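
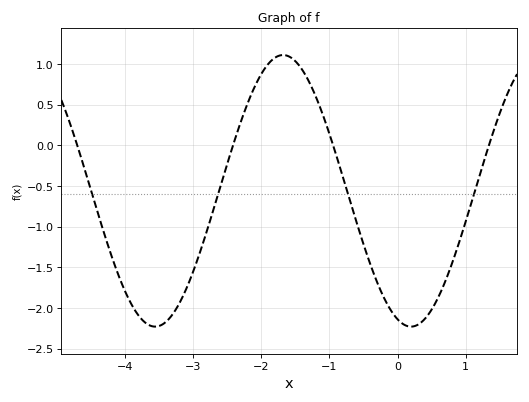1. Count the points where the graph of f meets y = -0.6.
4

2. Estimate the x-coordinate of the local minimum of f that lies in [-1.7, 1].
0.197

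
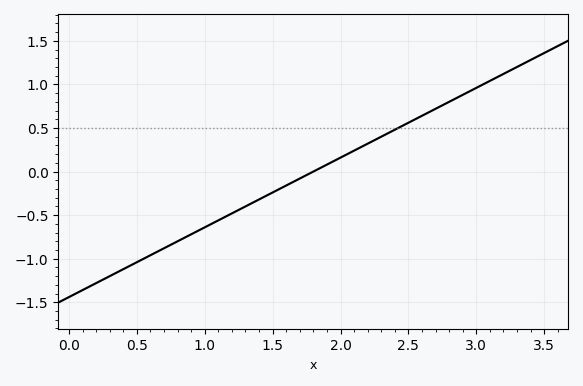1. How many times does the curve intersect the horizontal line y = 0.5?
1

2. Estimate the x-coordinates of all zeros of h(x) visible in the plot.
1.8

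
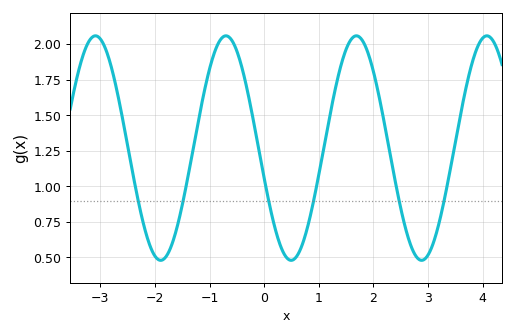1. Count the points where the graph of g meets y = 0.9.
6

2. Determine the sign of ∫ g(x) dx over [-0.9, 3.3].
positive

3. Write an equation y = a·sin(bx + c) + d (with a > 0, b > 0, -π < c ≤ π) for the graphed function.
y = 0.79sin(2.63x - 2.87) + 1.27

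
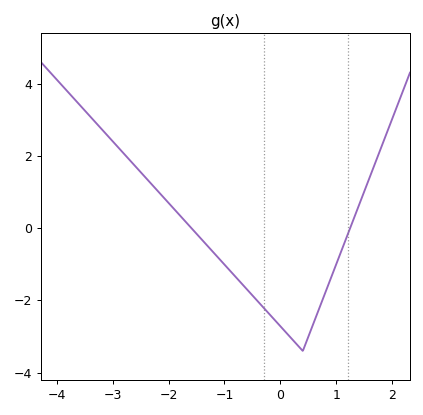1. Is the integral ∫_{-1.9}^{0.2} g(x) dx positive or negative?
negative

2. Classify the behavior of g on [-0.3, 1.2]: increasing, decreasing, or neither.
neither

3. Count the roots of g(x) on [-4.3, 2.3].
2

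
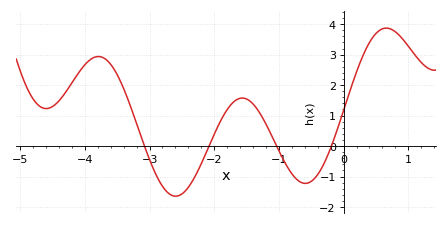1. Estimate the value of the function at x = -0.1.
0.5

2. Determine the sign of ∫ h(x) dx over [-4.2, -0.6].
positive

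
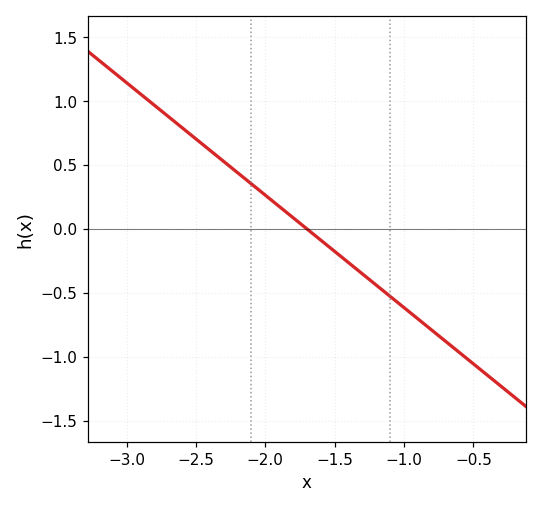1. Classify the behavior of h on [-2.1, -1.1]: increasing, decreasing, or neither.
decreasing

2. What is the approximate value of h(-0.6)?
-0.968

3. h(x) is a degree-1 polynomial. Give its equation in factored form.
y = -0.88(x + 1.7)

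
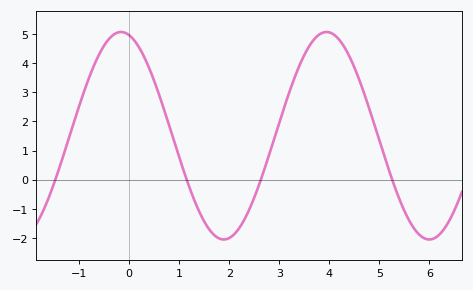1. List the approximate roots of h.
-1.4, 1.2, 2.6, 5.2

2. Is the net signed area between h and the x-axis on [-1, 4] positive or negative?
positive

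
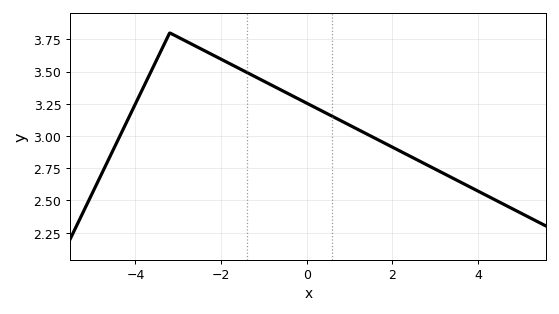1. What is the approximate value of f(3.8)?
2.61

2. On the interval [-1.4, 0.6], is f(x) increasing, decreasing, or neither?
decreasing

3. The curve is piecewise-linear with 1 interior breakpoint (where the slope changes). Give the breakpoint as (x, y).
(-3.2, 3.8)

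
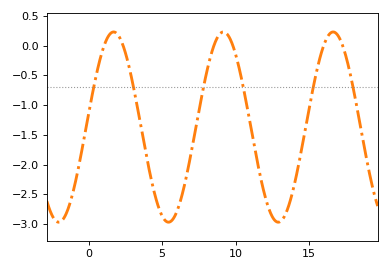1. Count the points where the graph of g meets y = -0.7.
6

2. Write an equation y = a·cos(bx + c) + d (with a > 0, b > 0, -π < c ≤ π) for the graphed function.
y = 1.6cos(0.84x - 1.4) - 1.37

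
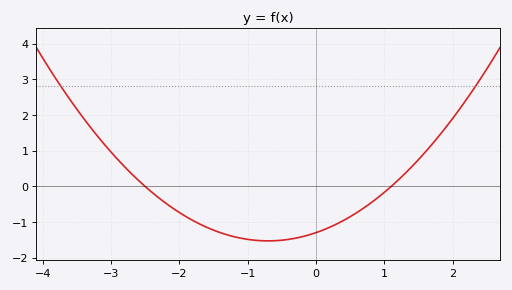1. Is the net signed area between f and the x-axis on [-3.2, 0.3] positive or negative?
negative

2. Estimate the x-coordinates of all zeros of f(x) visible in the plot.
-2.5, 1.1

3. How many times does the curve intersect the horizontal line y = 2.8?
2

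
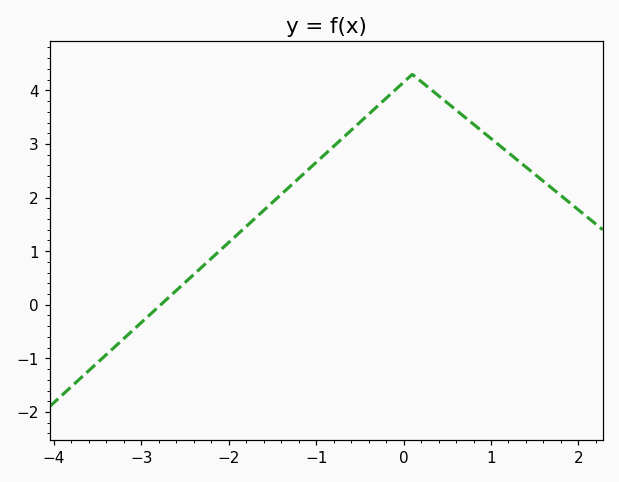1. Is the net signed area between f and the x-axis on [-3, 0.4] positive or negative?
positive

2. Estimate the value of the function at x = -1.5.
1.9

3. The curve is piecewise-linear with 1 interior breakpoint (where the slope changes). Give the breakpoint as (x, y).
(0.1, 4.3)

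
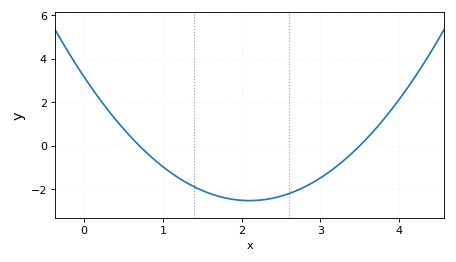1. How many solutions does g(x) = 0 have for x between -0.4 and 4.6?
2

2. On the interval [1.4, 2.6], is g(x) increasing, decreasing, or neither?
neither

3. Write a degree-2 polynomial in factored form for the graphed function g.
y = 1.29(x - 0.7)(x - 3.5)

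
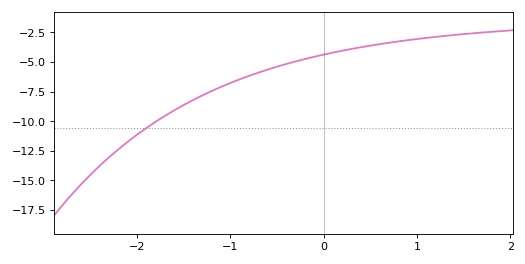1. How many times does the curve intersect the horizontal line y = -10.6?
1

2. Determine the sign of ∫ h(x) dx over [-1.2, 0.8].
negative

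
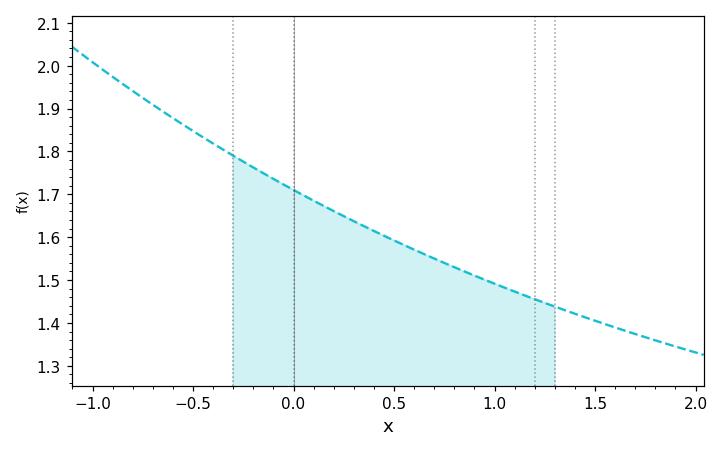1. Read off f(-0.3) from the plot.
1.79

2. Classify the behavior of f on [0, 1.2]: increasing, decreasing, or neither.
decreasing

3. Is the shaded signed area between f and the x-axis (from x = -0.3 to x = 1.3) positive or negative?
positive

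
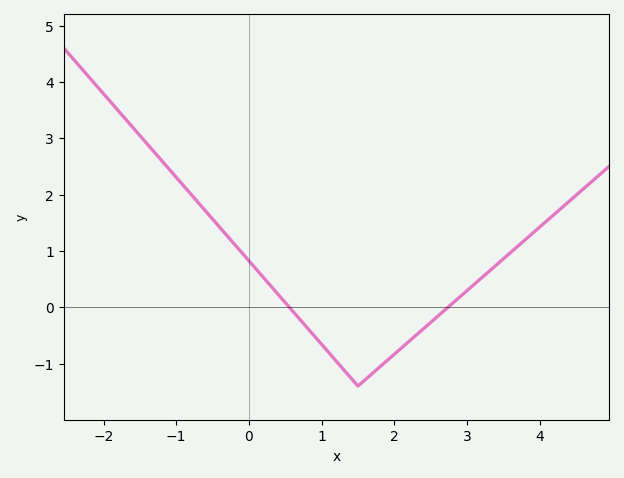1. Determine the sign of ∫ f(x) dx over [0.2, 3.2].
negative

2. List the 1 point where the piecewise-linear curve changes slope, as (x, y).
(1.5, -1.4)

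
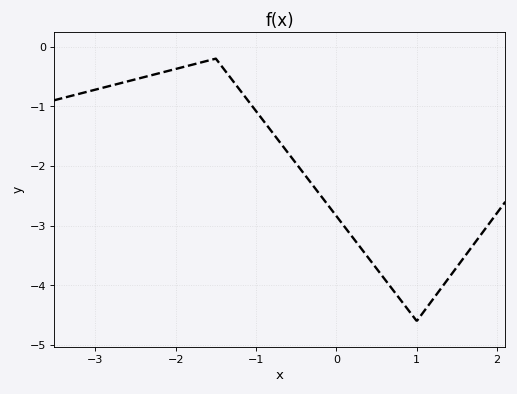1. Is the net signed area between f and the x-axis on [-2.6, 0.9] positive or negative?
negative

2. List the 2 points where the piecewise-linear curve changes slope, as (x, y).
(-1.5, -0.2); (1, -4.6)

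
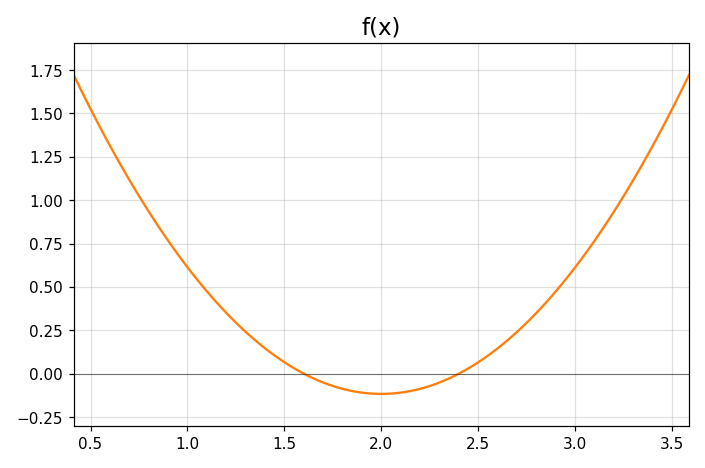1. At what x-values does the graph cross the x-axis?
1.6, 2.4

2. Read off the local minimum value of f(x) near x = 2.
-0.117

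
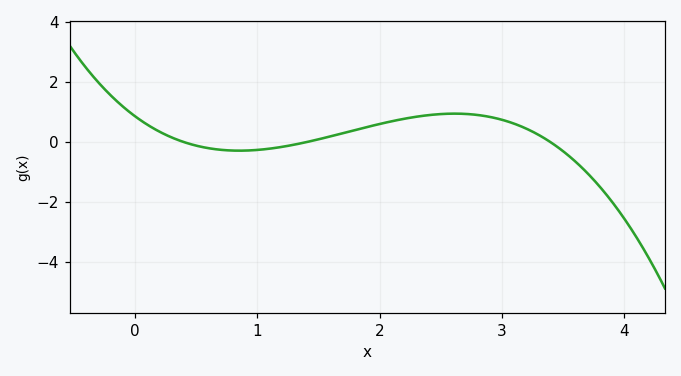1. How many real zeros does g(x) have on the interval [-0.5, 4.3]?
3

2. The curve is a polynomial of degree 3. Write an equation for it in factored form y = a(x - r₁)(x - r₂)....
y = -0.45(x - 0.4)(x - 1.4)(x - 3.4)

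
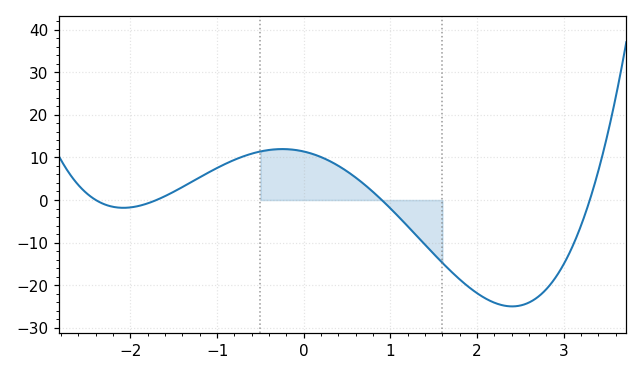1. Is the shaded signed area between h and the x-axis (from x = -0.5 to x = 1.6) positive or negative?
positive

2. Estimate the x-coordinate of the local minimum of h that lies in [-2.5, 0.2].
-2.08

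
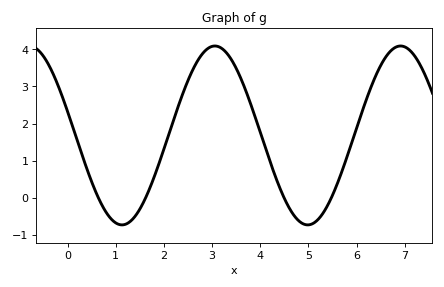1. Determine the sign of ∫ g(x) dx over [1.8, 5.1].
positive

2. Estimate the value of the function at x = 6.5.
3.57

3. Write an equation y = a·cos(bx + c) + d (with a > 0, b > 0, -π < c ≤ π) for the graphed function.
y = 2.41cos(1.63x + 1.3) + 1.68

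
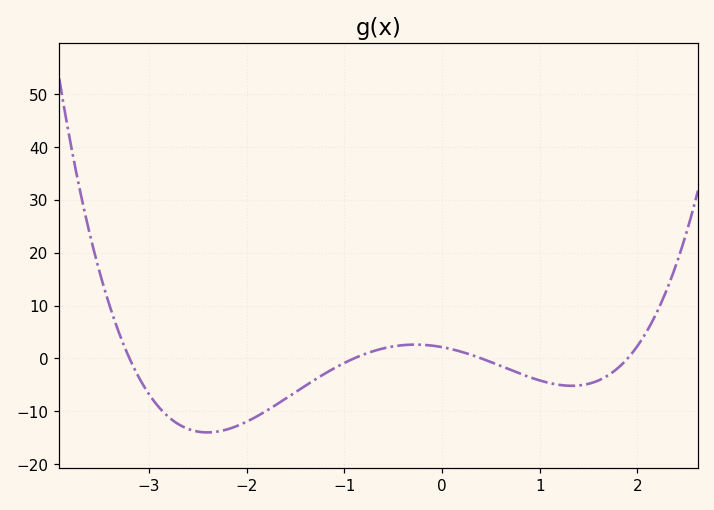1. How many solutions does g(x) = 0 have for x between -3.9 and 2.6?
4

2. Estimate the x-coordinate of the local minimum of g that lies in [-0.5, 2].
1.3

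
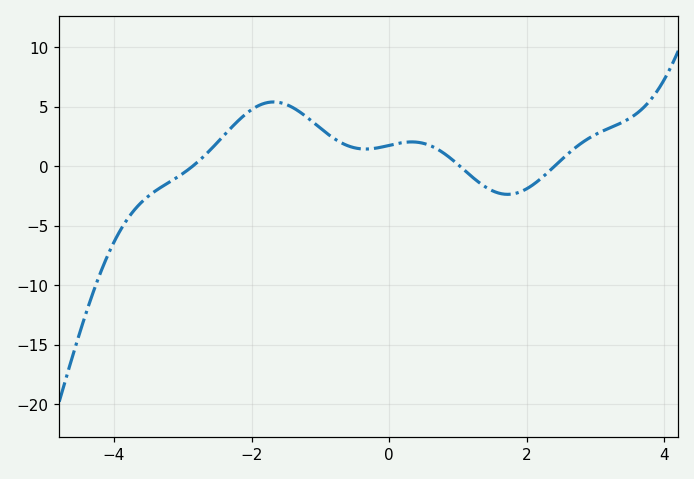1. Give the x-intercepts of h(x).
-2.8, 1, 2.4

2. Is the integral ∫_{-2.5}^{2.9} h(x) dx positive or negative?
positive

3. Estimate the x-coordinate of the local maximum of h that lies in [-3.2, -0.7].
-1.6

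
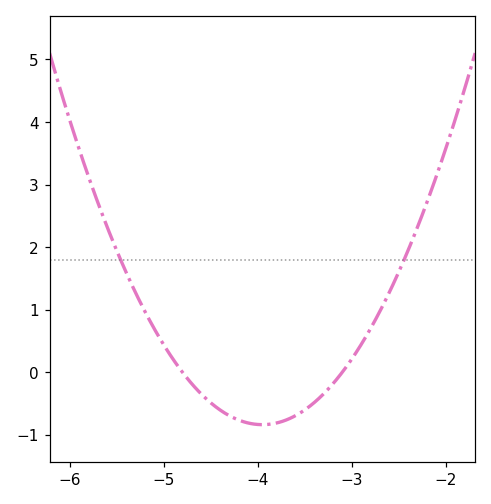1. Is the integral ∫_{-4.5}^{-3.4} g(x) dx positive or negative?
negative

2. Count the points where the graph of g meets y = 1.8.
2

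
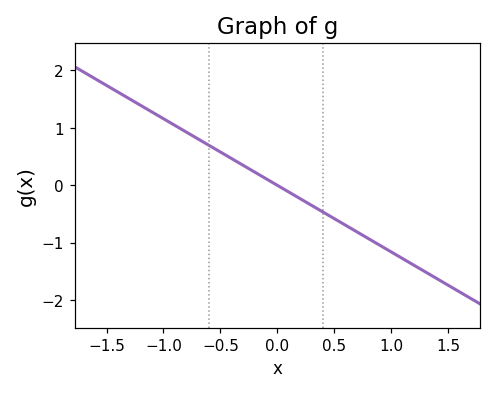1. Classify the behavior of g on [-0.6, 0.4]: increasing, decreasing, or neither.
decreasing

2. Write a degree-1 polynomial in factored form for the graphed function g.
y = -1.16(x - 0)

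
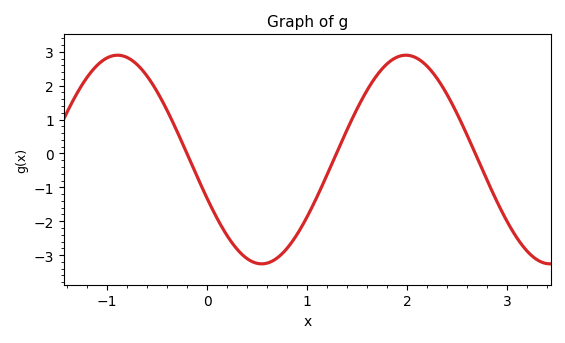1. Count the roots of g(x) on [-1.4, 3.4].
3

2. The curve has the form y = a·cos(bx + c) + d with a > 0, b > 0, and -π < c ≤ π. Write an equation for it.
y = 3.08cos(2.18x + 1.95) - 0.18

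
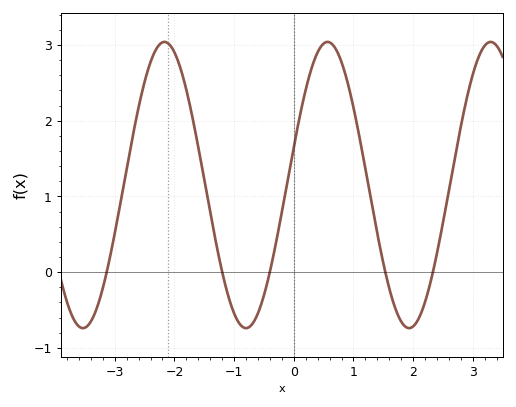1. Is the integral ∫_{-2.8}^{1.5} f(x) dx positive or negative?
positive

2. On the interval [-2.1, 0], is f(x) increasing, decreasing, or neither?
neither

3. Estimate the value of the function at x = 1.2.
1.4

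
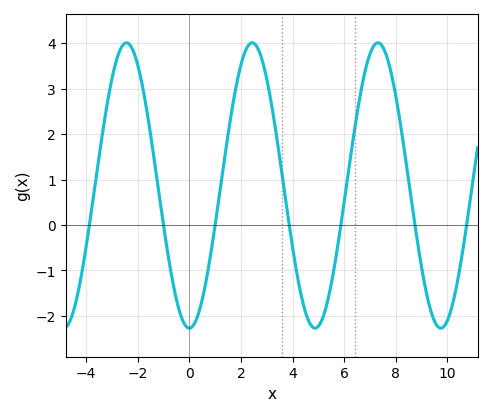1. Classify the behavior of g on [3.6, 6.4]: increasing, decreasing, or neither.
neither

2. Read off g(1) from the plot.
-0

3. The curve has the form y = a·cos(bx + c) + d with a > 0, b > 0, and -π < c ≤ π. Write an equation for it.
y = 3.14cos(1.29x - 3.14) + 0.87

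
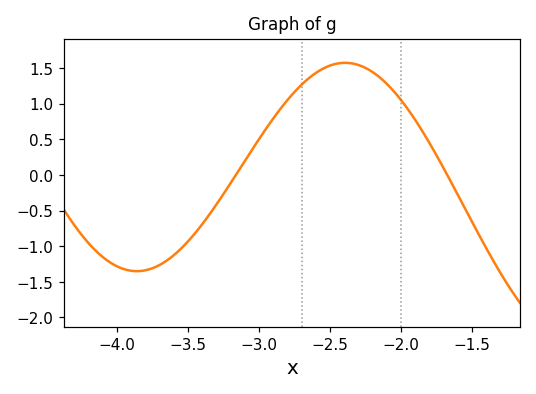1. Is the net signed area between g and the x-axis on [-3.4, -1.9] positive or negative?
positive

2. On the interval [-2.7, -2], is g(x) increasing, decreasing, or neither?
neither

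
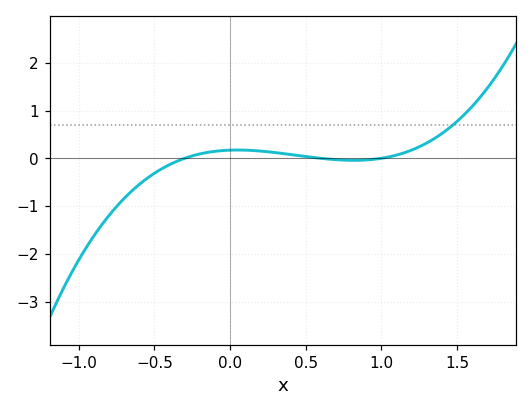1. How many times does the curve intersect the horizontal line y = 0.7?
1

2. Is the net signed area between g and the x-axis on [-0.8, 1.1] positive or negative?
negative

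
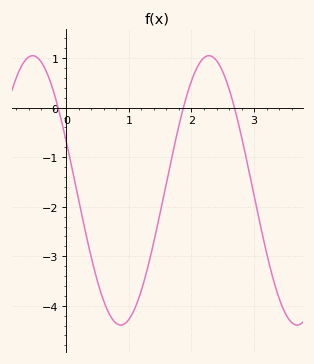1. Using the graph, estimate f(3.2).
-2.93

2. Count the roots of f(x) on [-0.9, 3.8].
3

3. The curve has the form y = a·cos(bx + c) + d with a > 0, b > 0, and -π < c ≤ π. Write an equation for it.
y = 2.72cos(2.23x + 1.2) - 1.67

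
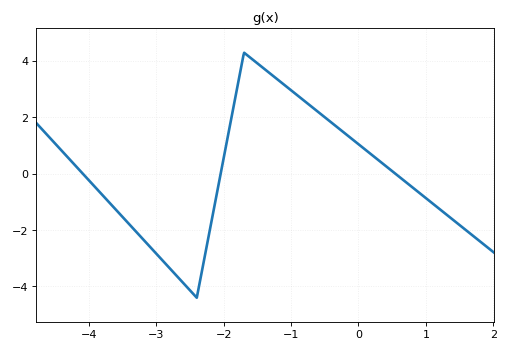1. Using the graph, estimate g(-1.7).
4.2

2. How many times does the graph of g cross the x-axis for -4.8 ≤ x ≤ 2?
3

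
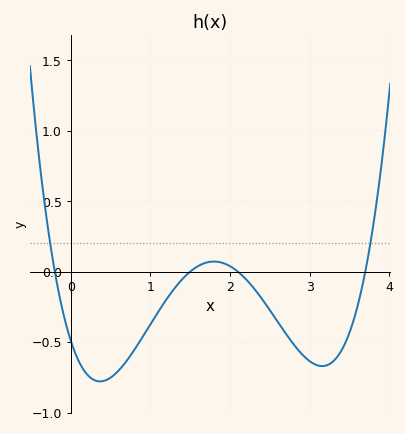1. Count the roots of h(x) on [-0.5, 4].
4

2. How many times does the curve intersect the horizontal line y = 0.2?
2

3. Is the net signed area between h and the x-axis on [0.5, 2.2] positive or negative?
negative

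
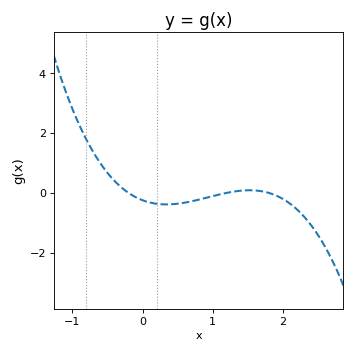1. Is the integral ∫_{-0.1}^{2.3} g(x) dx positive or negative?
negative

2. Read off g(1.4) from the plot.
0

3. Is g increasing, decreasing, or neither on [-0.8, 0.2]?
decreasing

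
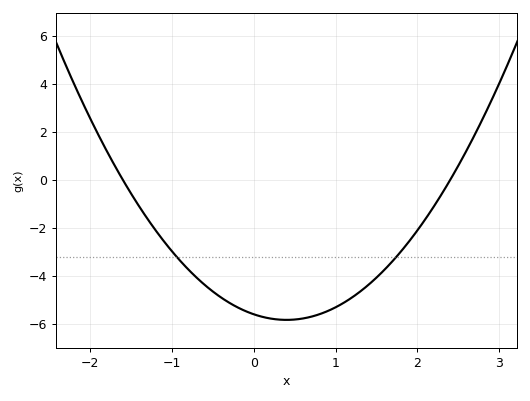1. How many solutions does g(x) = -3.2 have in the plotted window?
2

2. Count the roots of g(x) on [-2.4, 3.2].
2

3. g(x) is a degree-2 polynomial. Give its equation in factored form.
y = 1.46(x + 1.6)(x - 2.4)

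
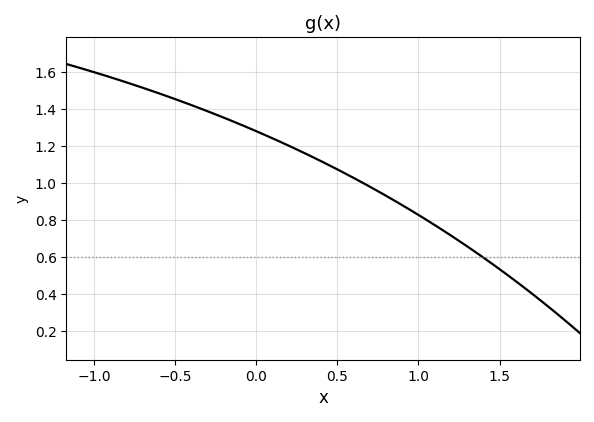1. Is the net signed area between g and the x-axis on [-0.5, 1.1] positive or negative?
positive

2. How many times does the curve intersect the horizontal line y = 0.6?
1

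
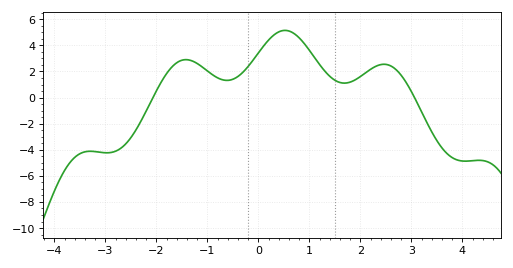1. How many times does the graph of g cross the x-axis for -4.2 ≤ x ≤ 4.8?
2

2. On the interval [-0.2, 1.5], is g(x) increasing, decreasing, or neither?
neither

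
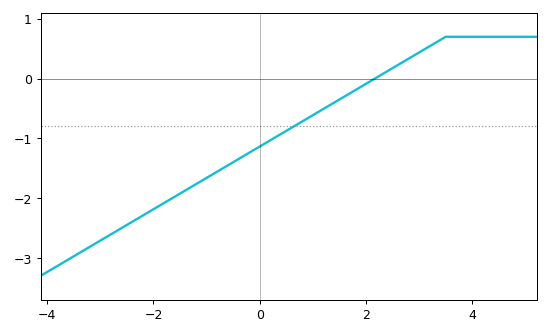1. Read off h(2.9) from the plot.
0.385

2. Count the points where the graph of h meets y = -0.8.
1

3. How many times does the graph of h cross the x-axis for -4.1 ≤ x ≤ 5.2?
1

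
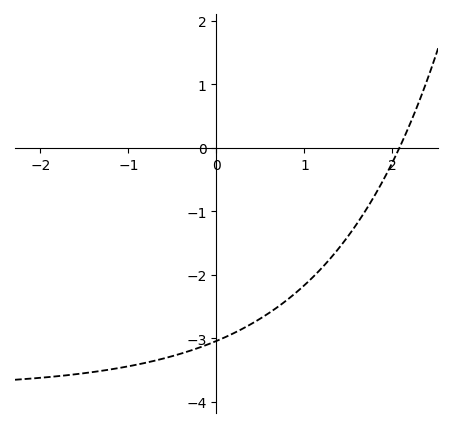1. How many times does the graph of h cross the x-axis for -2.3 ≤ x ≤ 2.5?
1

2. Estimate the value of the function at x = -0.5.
-3.3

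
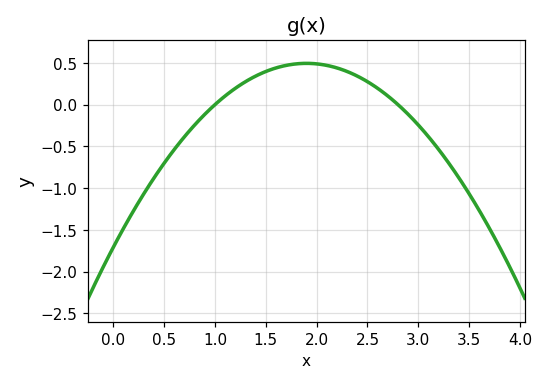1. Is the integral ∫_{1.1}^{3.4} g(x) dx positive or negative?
positive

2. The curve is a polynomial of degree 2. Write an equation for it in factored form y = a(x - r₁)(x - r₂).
y = -0.61(x - 1)(x - 2.8)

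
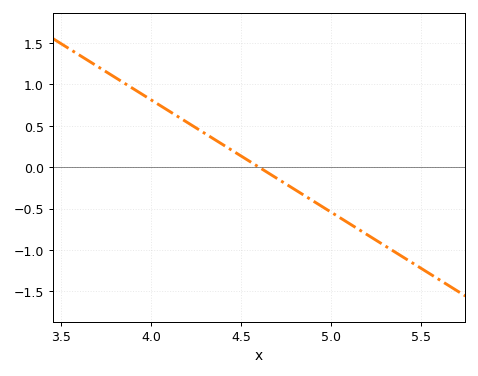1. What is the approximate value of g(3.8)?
1.1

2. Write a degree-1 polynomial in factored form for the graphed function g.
y = -1.36(x - 4.6)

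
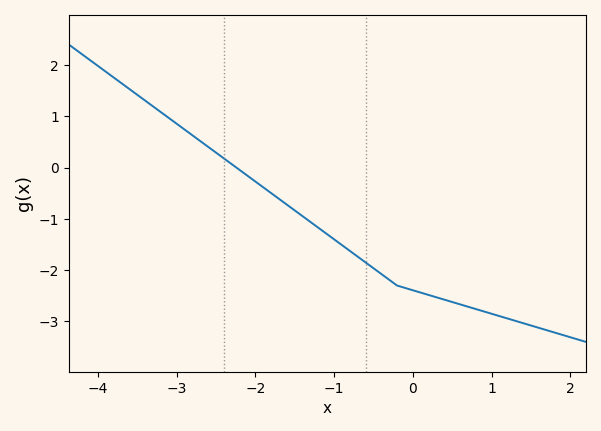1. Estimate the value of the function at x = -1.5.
-0.834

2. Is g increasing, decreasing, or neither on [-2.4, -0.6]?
decreasing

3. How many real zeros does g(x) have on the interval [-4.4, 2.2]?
1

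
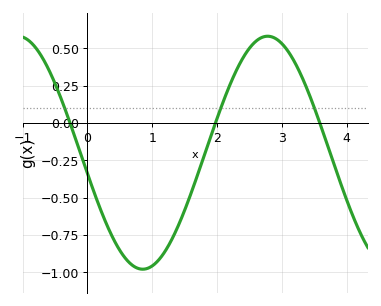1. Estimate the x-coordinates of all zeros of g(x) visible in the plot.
-0.27, 1.98, 3.58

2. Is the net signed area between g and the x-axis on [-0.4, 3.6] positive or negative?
negative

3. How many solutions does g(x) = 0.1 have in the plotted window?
3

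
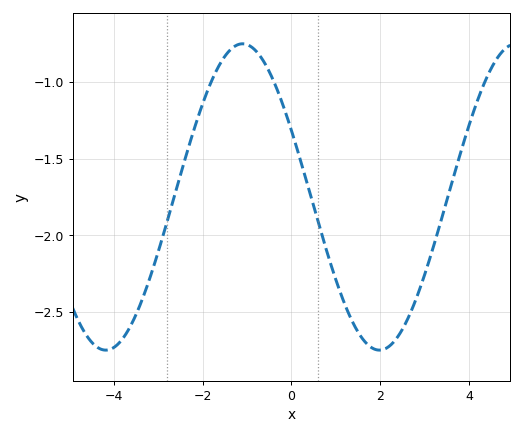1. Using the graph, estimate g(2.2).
-2.73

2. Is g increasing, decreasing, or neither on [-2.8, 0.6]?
neither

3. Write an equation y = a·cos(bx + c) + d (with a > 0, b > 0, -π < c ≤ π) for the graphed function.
y = 1cos(1.02x + 1.12) - 1.75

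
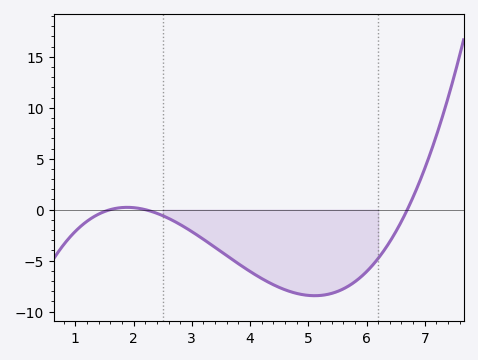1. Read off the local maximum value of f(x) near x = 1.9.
0.225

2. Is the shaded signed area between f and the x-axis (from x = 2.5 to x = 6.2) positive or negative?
negative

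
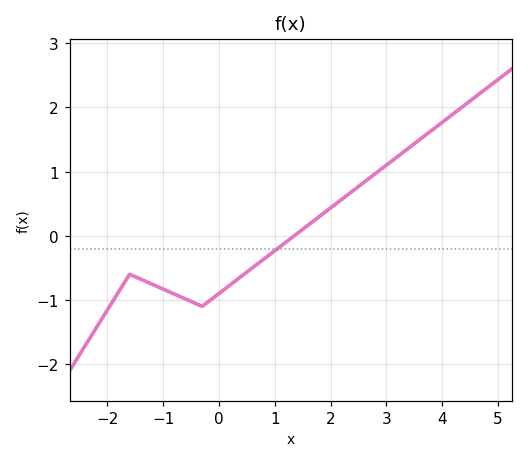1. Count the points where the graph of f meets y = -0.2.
1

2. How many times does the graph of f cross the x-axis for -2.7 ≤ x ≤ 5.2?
1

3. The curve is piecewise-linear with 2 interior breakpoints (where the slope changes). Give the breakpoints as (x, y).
(-1.6, -0.6); (-0.3, -1.1)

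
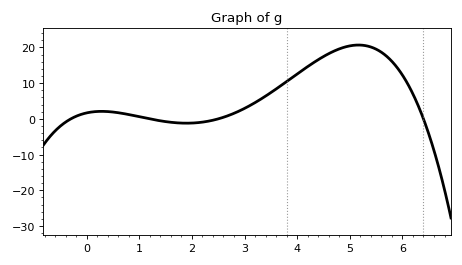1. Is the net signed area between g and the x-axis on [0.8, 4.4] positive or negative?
positive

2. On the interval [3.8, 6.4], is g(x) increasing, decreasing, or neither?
neither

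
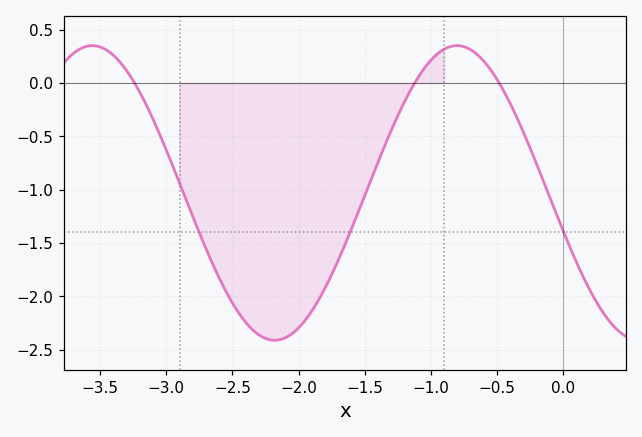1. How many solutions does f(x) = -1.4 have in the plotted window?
3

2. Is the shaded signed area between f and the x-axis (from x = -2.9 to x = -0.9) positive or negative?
negative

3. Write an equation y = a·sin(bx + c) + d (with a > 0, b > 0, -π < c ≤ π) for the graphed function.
y = 1.38sin(2.28x - 2.88) - 1.03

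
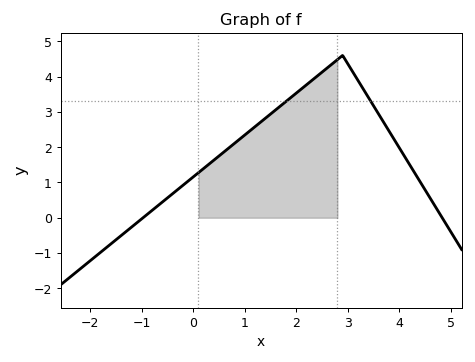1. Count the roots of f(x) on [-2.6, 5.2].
2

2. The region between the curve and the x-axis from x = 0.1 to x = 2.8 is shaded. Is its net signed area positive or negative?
positive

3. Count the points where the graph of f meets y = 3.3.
2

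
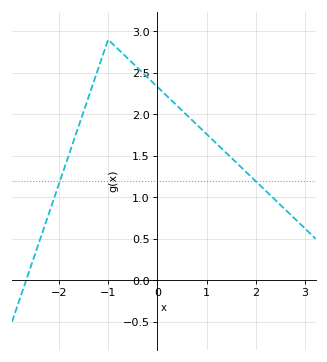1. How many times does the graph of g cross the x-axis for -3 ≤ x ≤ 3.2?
1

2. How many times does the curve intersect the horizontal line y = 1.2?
2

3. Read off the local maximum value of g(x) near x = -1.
2.9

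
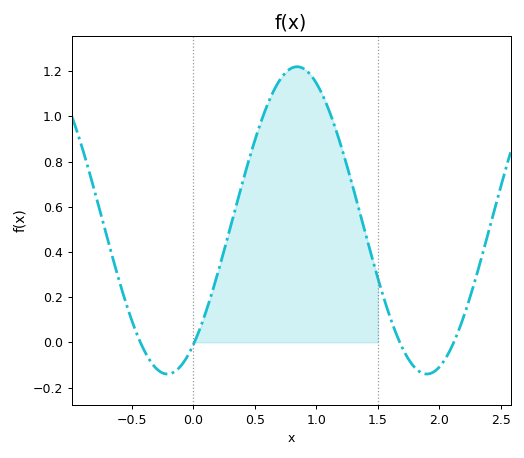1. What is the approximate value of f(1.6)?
0.1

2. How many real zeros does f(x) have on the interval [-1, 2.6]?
4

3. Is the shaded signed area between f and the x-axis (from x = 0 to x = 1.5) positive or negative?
positive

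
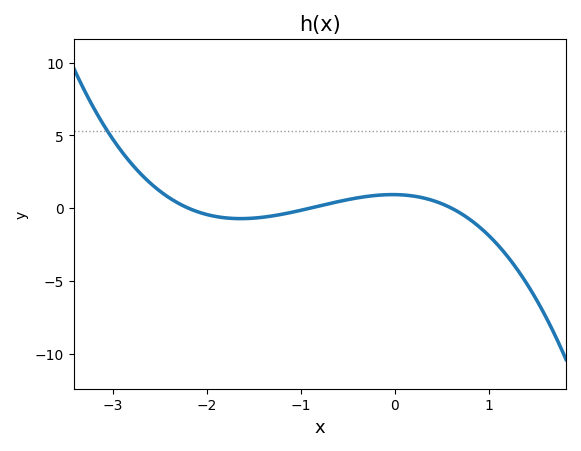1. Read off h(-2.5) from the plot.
1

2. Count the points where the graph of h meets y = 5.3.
1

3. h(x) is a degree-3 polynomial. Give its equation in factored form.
y = -0.78(x + 2.2)(x + 0.9)(x - 0.6)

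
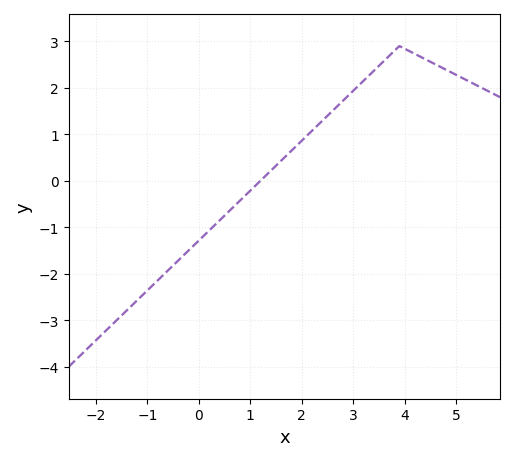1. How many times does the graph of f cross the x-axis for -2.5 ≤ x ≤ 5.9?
1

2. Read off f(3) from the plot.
1.93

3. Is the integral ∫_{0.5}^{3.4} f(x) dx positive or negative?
positive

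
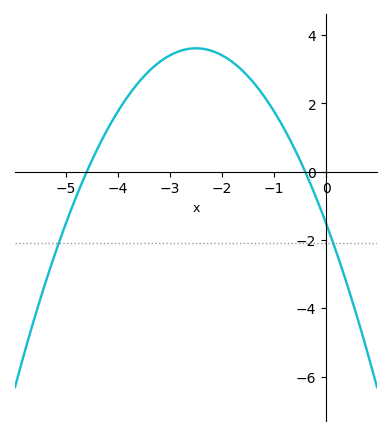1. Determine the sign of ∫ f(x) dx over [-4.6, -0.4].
positive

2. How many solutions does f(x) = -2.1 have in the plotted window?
2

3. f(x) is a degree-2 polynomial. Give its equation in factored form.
y = -0.82(x + 4.6)(x + 0.4)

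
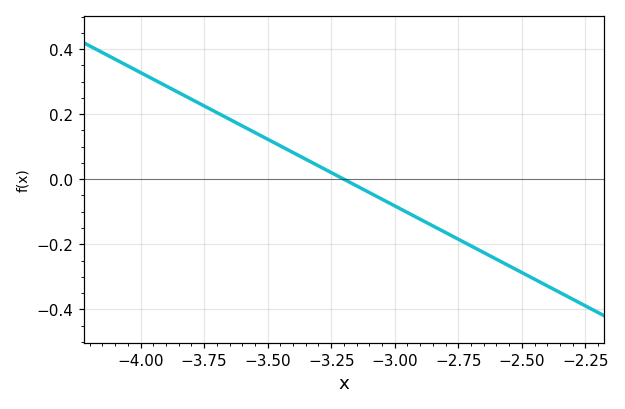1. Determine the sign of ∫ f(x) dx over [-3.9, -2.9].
positive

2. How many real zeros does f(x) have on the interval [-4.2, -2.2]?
1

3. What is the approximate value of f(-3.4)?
0.08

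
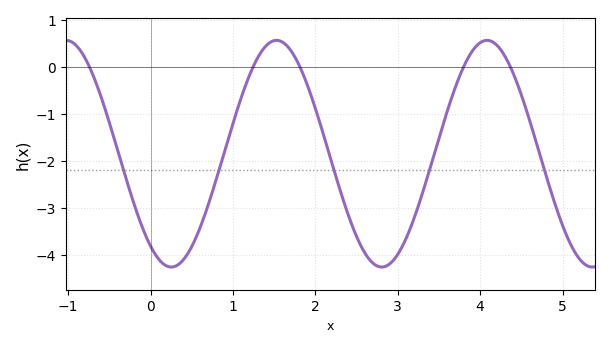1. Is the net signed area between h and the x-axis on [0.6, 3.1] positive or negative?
negative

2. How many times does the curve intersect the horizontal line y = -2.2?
5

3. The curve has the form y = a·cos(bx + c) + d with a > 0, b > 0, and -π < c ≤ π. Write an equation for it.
y = 2.41cos(2.5x + 2.5) - 1.85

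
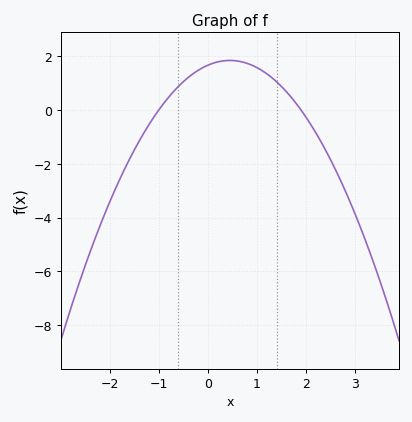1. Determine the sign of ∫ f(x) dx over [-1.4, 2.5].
positive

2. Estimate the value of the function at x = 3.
-3.87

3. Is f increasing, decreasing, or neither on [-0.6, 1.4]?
neither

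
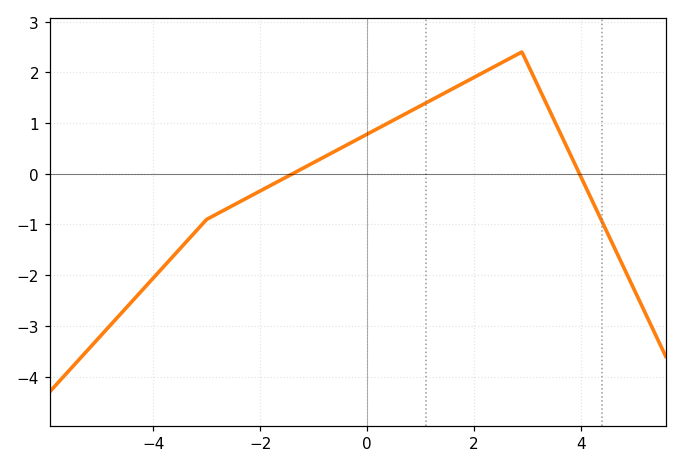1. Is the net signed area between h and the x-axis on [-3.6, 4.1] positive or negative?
positive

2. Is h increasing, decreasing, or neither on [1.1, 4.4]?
neither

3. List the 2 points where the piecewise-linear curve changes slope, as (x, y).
(-3, -0.9); (2.9, 2.4)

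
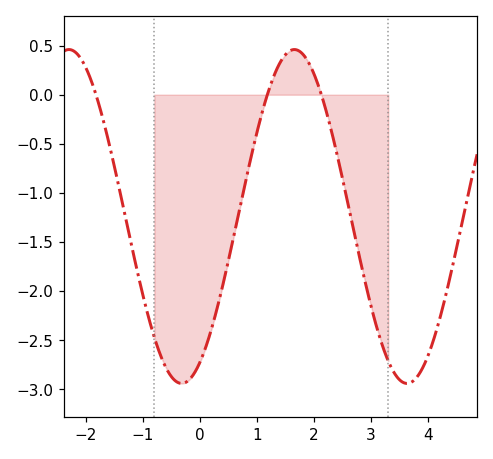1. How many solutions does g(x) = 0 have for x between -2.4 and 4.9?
3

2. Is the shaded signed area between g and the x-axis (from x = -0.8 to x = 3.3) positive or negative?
negative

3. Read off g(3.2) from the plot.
-2.55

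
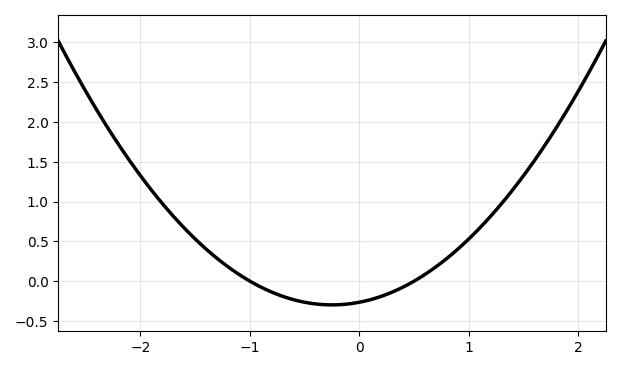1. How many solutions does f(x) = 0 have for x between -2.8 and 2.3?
2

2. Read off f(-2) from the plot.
1.35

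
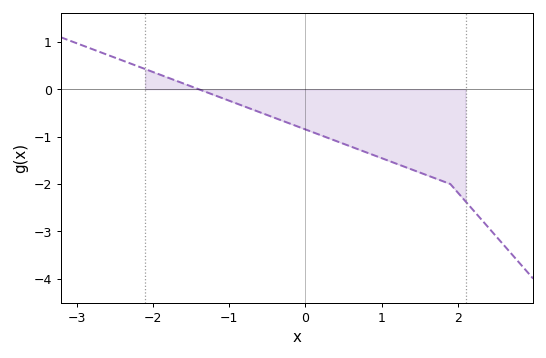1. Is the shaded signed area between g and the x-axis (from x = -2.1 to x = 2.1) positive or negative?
negative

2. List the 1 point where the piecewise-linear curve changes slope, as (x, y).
(1.9, -2)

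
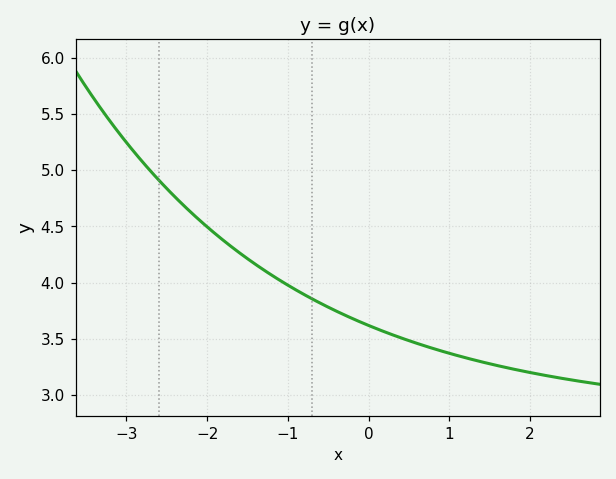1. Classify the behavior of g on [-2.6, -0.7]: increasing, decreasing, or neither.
decreasing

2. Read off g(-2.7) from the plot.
4.99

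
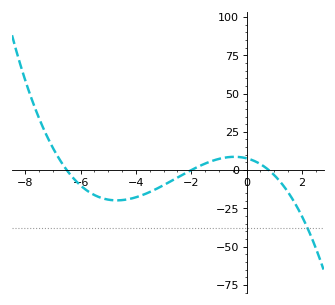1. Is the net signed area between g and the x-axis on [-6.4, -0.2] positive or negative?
negative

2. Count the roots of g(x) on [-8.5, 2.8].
3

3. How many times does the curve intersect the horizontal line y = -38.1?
1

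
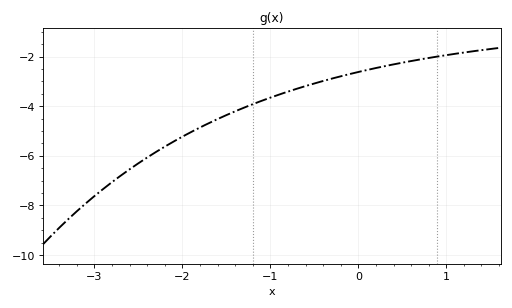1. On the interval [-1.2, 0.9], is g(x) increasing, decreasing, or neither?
increasing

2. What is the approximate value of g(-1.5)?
-4.4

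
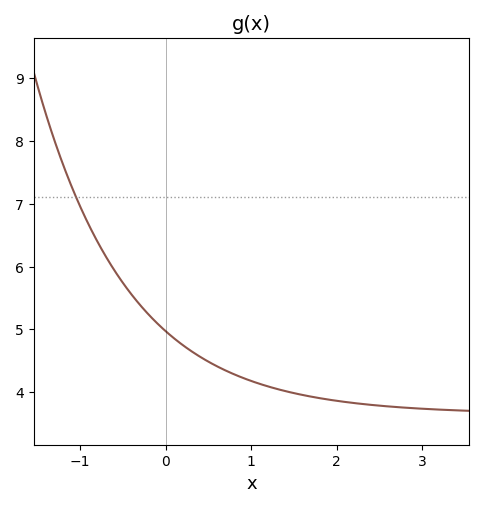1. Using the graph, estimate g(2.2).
3.8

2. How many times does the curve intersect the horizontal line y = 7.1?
1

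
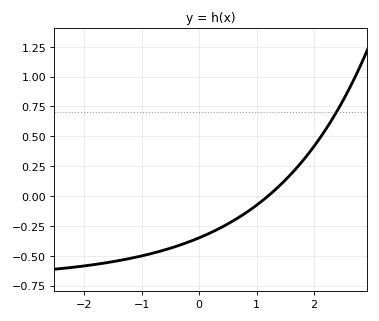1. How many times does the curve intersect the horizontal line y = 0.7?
1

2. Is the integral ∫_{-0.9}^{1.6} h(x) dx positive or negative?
negative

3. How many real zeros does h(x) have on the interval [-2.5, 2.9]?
1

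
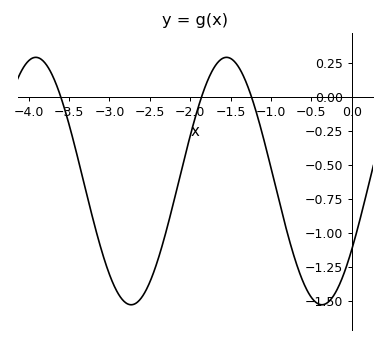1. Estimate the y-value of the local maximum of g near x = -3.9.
0.3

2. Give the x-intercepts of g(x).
-3.6, -1.9, -1.2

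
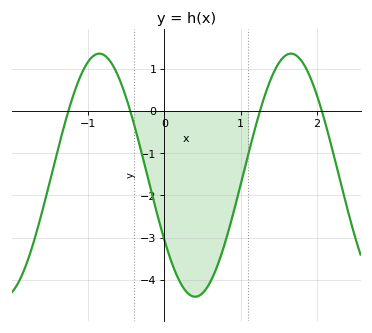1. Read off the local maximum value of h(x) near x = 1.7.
1.4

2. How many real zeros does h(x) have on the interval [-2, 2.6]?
4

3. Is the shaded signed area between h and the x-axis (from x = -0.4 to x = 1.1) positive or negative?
negative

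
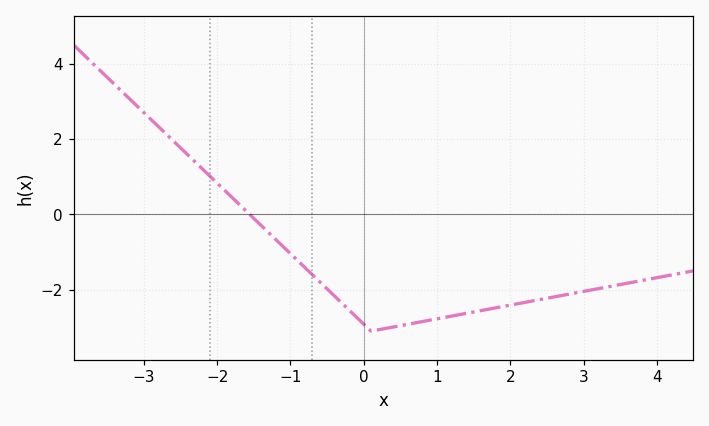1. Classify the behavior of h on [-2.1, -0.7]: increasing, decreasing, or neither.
decreasing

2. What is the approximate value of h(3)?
-2.04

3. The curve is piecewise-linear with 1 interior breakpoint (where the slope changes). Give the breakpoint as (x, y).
(0.1, -3.1)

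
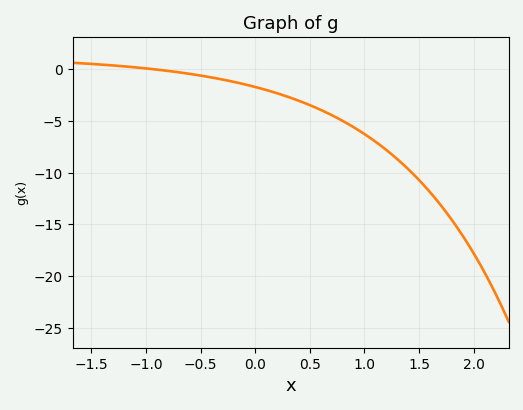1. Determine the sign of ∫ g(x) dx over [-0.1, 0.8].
negative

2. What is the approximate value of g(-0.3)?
-1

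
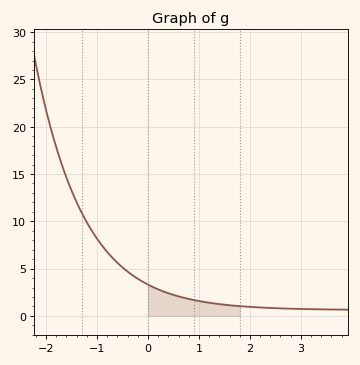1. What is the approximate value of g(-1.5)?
13.3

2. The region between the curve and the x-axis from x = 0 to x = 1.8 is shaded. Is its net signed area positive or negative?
positive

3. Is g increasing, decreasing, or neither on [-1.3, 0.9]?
decreasing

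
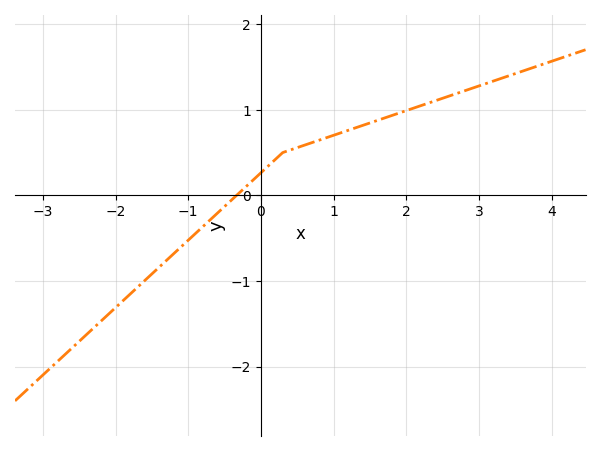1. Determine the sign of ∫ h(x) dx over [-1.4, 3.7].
positive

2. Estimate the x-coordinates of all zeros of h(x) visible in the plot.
-0.4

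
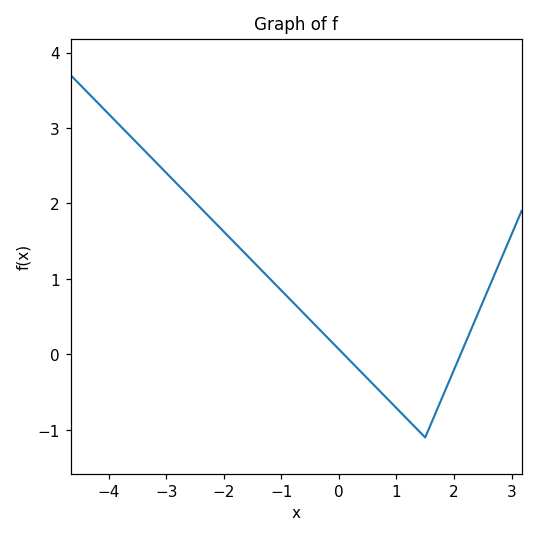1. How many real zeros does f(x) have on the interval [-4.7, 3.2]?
2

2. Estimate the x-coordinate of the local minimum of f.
1.4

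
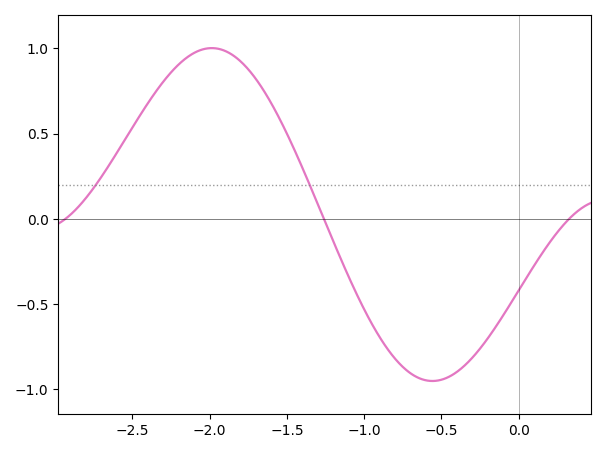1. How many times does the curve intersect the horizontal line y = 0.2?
2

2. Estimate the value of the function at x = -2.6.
0.4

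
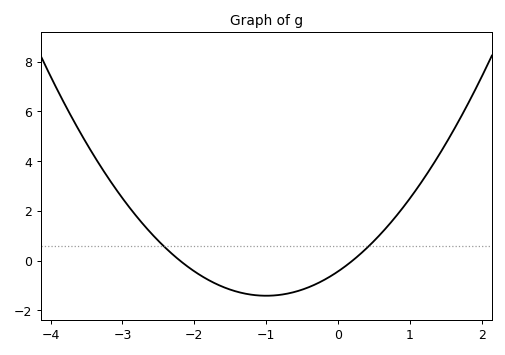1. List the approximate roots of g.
-2.2, 0.2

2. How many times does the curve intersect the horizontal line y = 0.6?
2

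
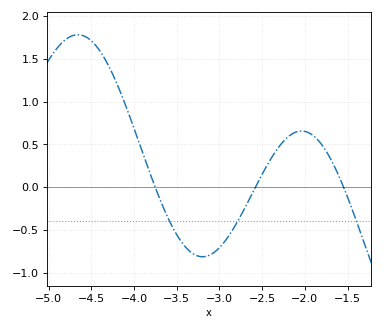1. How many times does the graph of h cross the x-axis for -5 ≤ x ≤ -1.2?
3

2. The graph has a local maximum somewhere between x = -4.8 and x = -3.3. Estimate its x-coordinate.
-4.66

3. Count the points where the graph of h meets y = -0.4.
3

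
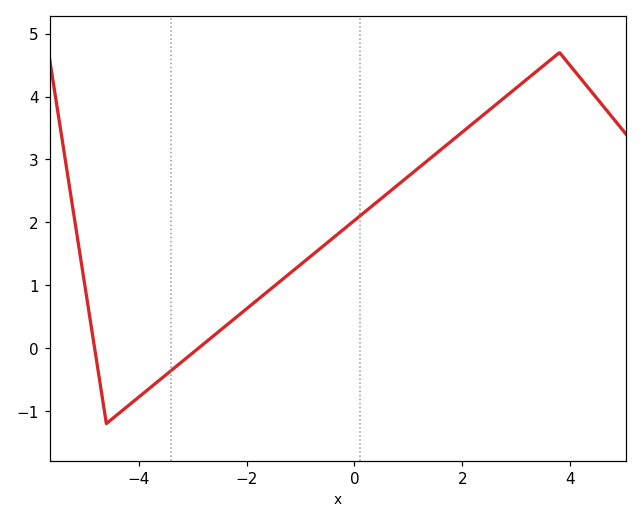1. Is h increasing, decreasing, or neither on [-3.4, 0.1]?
increasing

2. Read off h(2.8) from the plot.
4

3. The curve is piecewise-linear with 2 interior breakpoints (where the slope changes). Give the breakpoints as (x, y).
(-4.6, -1.2); (3.8, 4.7)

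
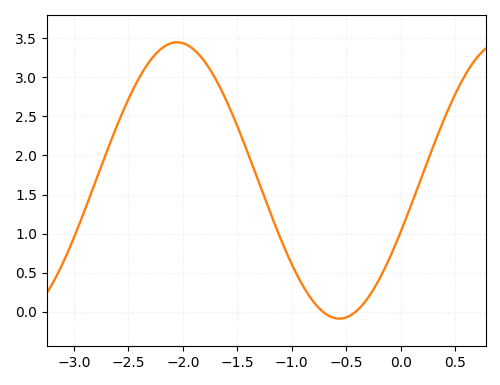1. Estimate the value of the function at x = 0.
1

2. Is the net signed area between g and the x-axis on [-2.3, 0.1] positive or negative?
positive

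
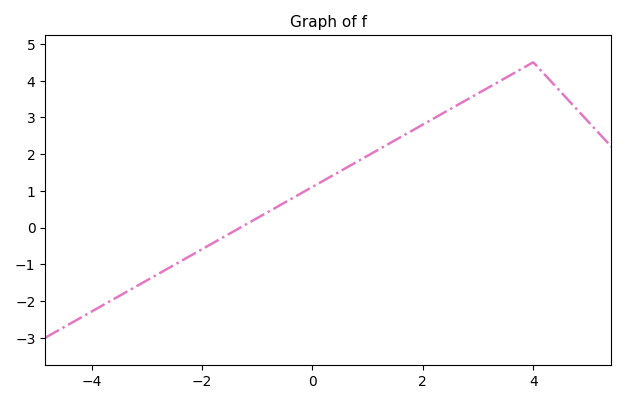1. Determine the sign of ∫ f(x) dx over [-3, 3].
positive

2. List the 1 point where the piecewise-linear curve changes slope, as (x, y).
(4, 4.5)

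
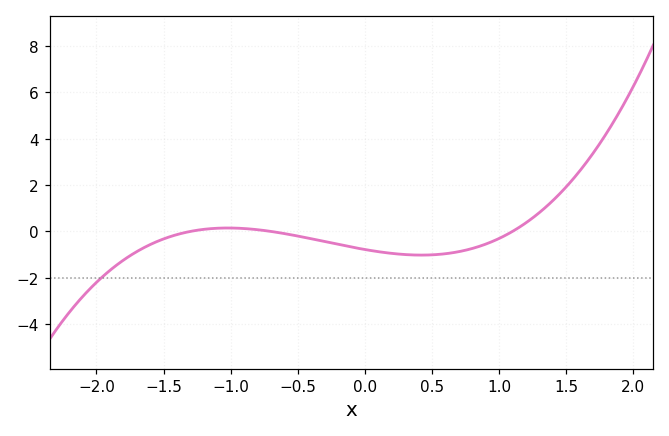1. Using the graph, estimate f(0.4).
-1.02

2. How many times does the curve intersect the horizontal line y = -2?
1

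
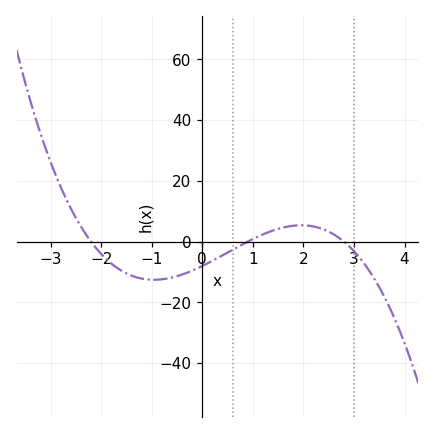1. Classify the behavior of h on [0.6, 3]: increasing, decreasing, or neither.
neither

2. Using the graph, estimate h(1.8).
6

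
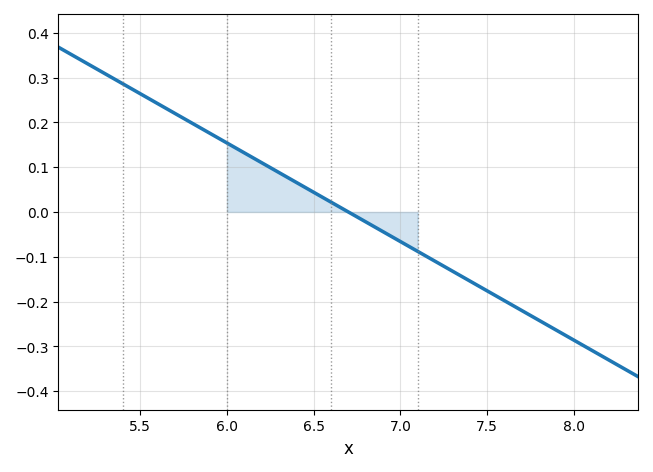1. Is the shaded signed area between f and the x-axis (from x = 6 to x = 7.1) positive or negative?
positive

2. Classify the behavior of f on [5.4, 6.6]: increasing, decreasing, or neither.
decreasing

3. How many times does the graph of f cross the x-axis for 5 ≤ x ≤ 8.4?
1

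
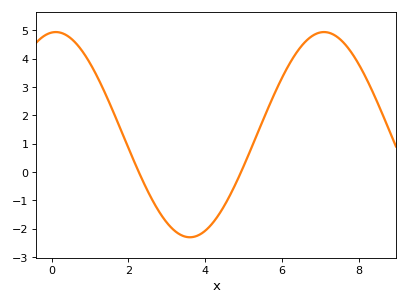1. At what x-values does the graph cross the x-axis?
2.27, 4.93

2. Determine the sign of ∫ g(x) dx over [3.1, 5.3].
negative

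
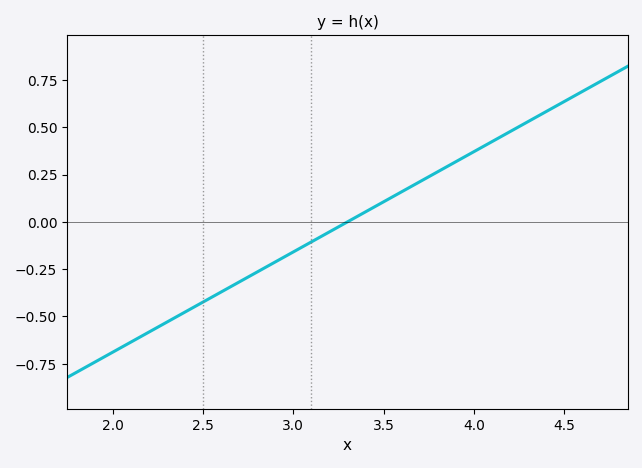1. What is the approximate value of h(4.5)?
0.64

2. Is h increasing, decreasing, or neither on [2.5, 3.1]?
increasing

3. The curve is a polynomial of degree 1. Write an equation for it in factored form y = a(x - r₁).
y = 0.53(x - 3.3)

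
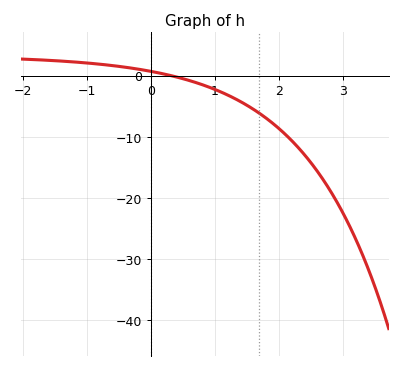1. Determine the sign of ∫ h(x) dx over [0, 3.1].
negative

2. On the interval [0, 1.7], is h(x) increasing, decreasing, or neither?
decreasing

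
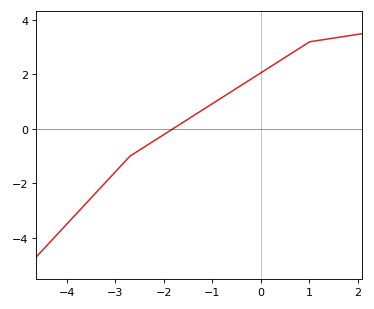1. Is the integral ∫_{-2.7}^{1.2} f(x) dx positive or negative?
positive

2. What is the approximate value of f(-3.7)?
-3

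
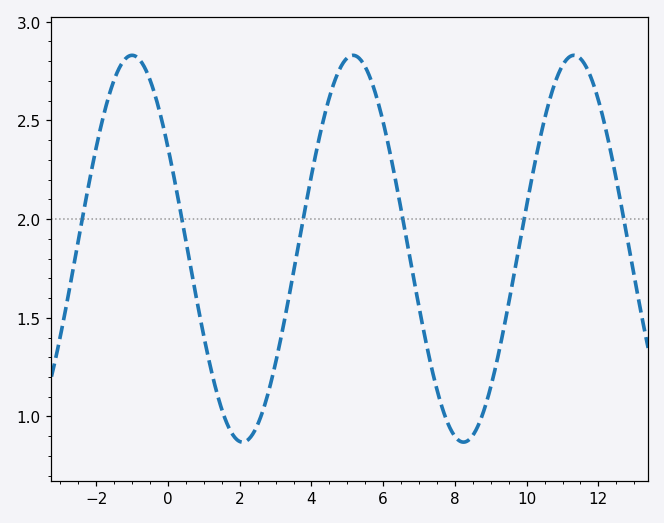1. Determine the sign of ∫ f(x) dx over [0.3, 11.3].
positive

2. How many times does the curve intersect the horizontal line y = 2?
6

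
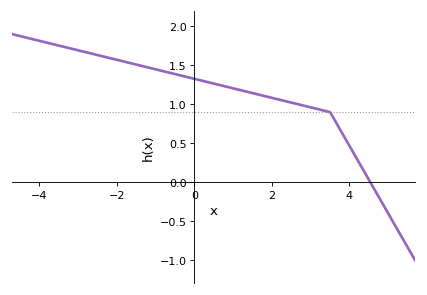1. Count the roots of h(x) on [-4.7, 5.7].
1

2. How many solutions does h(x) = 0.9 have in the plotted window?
1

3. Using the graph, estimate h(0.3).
1.3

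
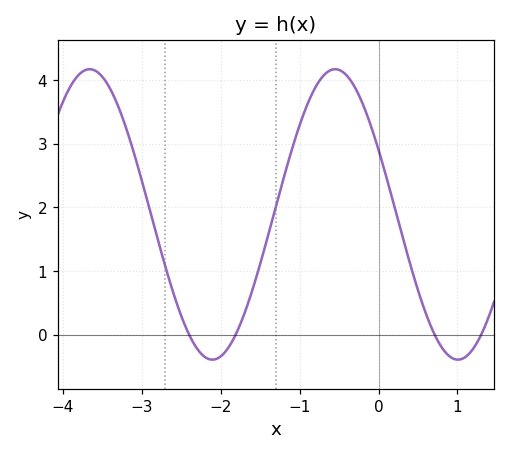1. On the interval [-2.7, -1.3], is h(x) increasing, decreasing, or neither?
neither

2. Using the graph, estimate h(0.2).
2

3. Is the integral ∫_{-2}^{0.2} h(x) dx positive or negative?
positive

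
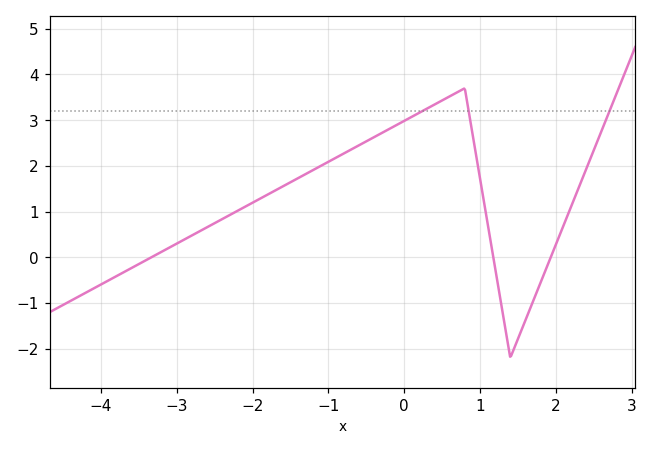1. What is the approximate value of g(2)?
0.275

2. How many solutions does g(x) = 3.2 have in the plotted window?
3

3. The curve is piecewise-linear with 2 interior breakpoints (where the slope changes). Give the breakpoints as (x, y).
(0.8, 3.7); (1.4, -2.2)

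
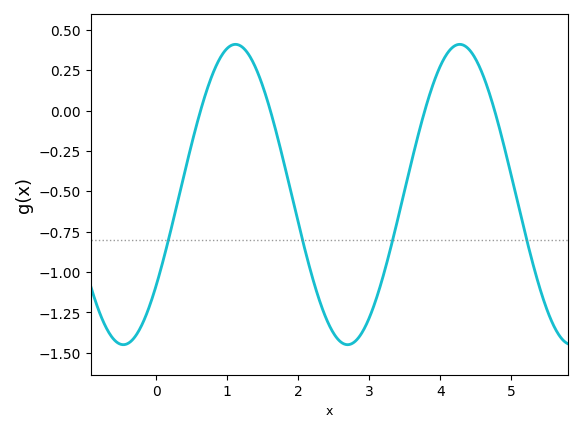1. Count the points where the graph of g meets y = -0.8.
4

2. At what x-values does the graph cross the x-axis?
0.6, 1.6, 3.8, 4.8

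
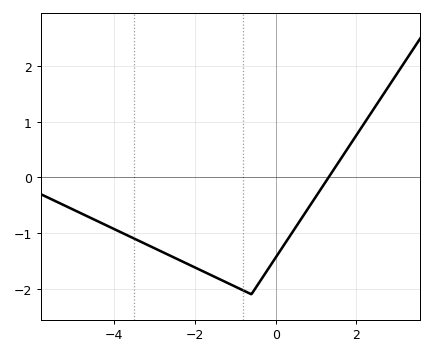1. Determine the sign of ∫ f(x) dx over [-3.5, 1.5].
negative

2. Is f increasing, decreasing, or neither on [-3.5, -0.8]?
decreasing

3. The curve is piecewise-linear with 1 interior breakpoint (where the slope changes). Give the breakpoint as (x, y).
(-0.6, -2.1)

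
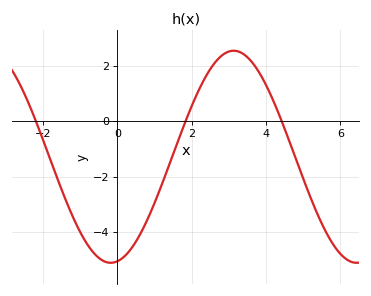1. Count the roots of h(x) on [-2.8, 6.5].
3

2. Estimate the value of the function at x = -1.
-4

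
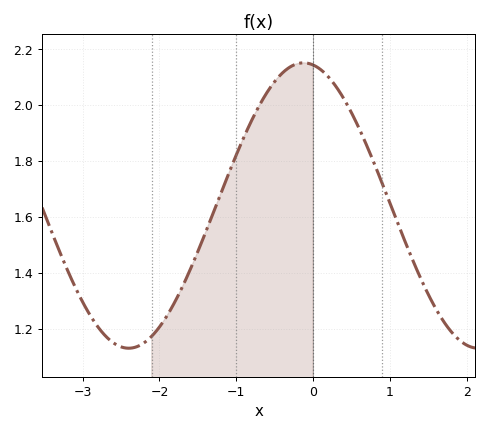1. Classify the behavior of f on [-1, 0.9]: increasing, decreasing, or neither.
neither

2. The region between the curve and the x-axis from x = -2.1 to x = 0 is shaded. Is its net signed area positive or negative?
positive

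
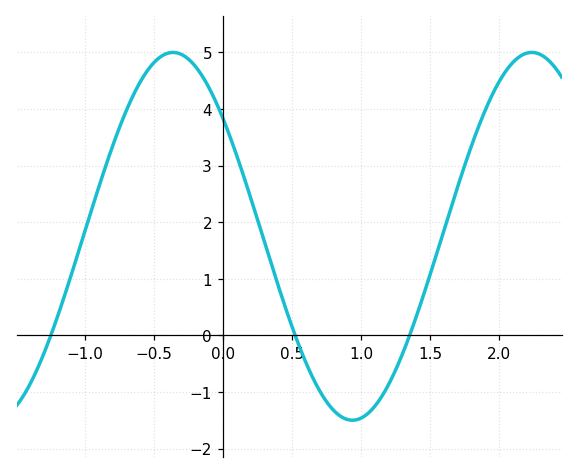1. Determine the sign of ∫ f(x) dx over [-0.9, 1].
positive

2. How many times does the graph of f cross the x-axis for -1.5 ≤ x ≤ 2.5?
3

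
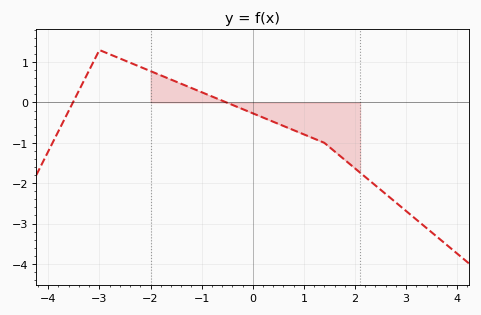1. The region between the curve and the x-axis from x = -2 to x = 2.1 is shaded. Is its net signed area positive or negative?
negative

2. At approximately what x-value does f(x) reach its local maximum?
-3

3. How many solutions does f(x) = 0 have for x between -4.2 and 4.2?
2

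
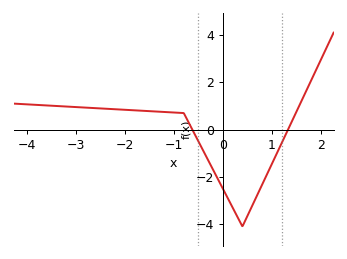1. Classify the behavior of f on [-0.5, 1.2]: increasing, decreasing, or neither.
neither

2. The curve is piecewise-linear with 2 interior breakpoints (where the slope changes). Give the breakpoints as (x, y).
(-0.8, 0.7); (0.4, -4.1)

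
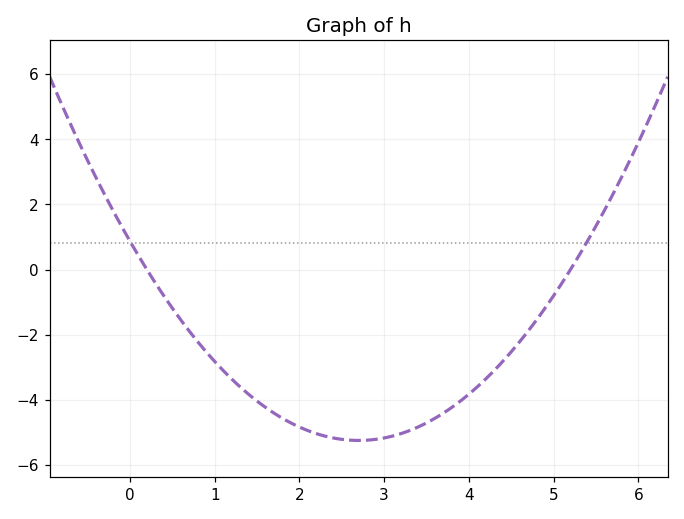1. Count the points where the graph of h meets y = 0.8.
2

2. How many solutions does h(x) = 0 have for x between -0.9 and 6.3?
2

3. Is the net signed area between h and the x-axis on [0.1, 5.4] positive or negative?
negative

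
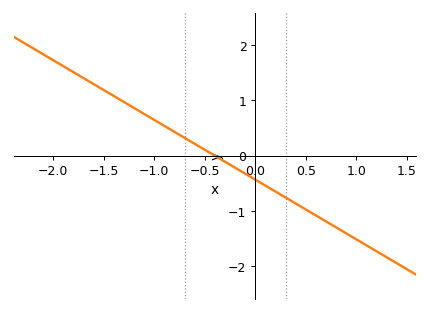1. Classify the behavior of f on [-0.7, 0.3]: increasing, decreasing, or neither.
decreasing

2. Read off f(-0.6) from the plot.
0.216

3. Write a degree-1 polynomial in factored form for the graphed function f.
y = -1.08(x + 0.4)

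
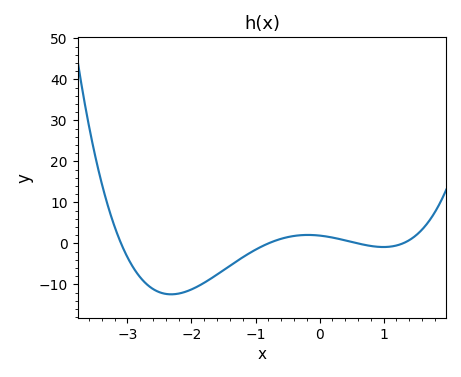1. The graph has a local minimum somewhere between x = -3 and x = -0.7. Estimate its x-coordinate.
-2.3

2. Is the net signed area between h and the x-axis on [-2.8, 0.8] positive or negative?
negative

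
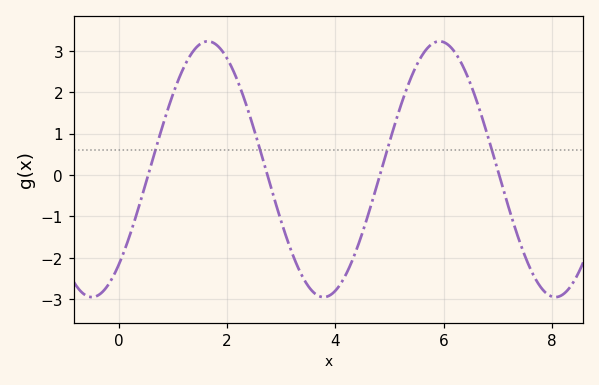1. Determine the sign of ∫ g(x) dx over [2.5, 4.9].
negative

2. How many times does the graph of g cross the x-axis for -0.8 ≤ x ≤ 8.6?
4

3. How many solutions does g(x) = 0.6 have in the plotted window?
4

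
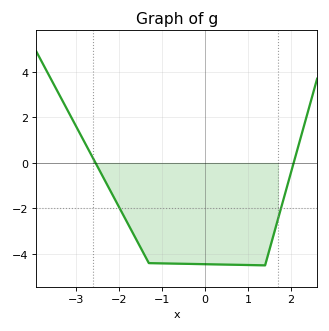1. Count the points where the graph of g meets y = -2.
2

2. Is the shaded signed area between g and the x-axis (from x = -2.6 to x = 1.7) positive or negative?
negative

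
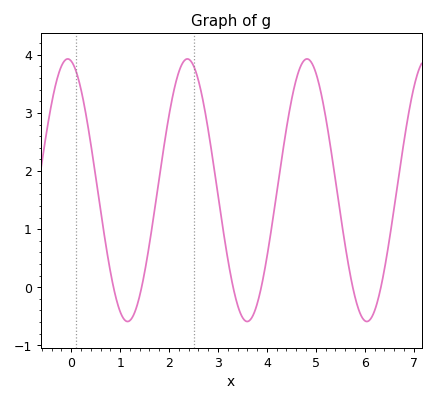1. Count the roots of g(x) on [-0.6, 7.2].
6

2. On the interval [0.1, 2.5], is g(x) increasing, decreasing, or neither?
neither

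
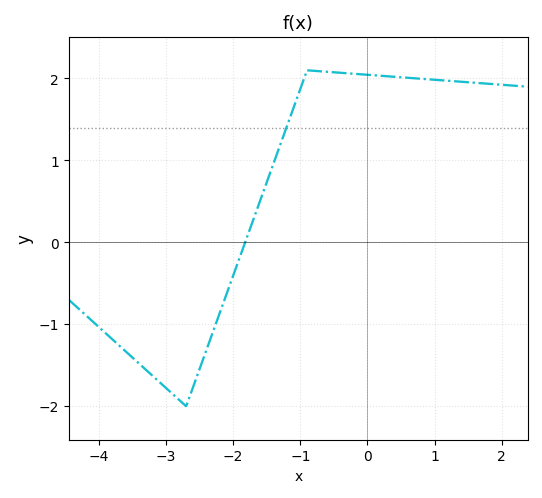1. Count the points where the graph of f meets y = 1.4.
1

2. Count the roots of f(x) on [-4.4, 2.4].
1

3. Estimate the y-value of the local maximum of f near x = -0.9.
2.1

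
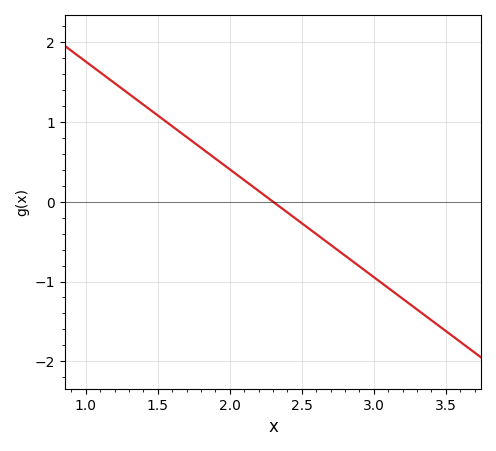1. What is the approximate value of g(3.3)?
-1.35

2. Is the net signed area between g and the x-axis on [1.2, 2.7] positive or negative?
positive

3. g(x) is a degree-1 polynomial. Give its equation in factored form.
y = -1.35(x - 2.3)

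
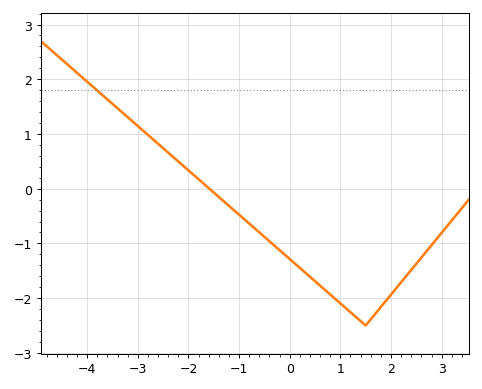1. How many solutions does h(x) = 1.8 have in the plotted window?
1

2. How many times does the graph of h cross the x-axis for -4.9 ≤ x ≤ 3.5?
1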